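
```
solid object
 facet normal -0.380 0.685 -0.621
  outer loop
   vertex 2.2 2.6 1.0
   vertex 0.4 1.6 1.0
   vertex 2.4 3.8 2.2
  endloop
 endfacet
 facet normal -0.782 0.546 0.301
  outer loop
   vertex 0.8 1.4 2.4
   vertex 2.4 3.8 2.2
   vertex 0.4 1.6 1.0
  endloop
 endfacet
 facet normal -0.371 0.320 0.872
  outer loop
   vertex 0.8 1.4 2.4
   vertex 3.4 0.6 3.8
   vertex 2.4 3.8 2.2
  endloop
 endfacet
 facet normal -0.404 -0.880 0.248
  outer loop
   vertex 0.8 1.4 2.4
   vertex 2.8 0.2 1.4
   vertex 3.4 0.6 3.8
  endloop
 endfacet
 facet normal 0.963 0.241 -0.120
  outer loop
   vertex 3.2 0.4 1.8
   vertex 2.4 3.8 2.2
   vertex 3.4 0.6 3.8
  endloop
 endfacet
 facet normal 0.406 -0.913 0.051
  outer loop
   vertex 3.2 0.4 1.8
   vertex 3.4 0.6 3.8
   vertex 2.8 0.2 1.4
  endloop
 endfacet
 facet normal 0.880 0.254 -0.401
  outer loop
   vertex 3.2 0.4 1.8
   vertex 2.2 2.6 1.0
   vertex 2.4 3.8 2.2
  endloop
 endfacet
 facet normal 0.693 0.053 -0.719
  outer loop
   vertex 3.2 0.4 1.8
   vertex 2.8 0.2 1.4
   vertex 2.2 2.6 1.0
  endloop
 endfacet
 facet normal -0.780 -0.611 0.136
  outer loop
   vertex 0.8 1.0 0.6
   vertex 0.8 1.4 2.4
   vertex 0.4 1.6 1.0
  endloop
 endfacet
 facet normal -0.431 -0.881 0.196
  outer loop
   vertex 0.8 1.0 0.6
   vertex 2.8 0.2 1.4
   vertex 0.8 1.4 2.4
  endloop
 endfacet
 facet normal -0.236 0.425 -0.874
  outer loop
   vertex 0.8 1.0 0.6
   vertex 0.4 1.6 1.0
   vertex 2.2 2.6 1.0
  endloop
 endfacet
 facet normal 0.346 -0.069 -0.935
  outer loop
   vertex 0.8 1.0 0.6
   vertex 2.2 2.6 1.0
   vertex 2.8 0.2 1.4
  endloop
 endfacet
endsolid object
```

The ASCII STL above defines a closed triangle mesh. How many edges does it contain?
18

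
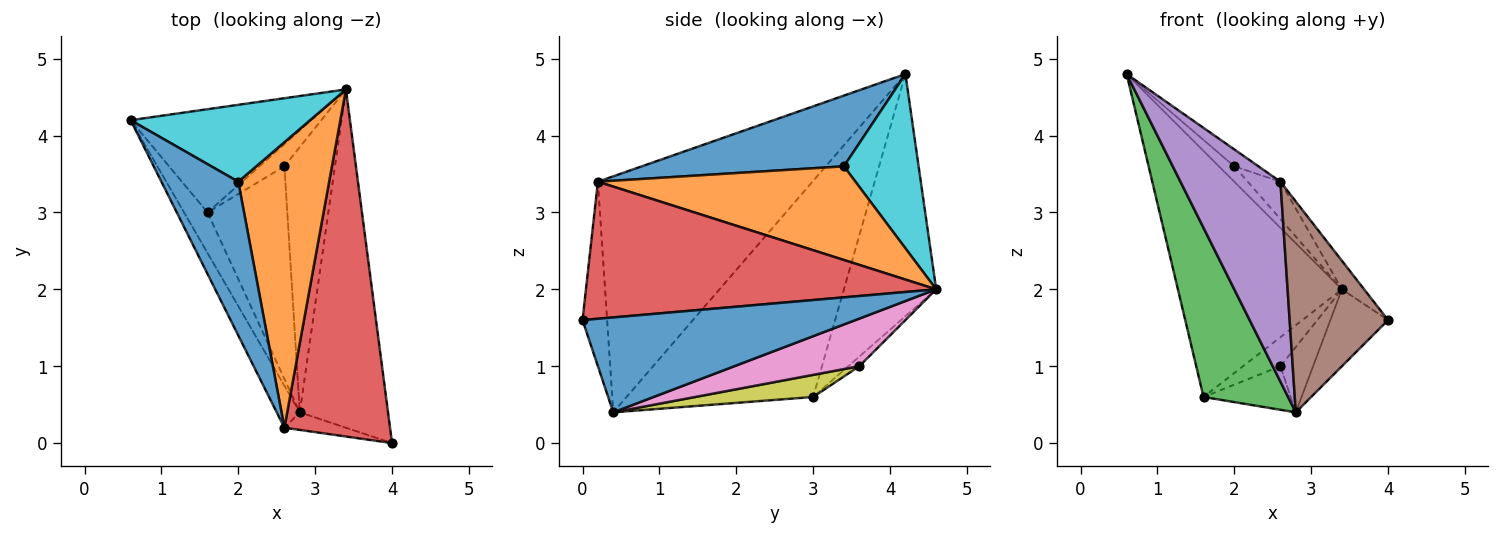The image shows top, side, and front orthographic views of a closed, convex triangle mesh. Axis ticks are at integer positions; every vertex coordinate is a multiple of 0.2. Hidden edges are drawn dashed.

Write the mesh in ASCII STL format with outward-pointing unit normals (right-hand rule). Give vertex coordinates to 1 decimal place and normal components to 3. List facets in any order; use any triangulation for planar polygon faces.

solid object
 facet normal 0.724 0.153 -0.673
  outer loop
   vertex 2.8 0.4 0.4
   vertex 3.4 4.6 2.0
   vertex 4.0 0.0 1.6
  endloop
 endfacet
 facet normal -0.460 0.819 -0.343
  outer loop
   vertex 1.6 3.0 0.6
   vertex 0.6 4.2 4.8
   vertex 3.4 4.6 2.0
  endloop
 endfacet
 facet normal -0.906 -0.411 -0.098
  outer loop
   vertex 1.6 3.0 0.6
   vertex 2.8 0.4 0.4
   vertex 0.6 4.2 4.8
  endloop
 endfacet
 facet normal 0.791 0.050 0.610
  outer loop
   vertex 2.6 0.2 3.4
   vertex 4.0 0.0 1.6
   vertex 3.4 4.6 2.0
  endloop
 endfacet
 facet normal -0.903 -0.421 -0.088
  outer loop
   vertex 2.6 0.2 3.4
   vertex 0.6 4.2 4.8
   vertex 2.8 0.4 0.4
  endloop
 endfacet
 facet normal -0.242 -0.967 -0.081
  outer loop
   vertex 2.6 0.2 3.4
   vertex 2.8 0.4 0.4
   vertex 4.0 0.0 1.6
  endloop
 endfacet
 facet normal 0.675 0.177 -0.716
  outer loop
   vertex 2.6 3.6 1.0
   vertex 3.4 4.6 2.0
   vertex 2.8 0.4 0.4
  endloop
 endfacet
 facet normal -0.228 0.774 -0.592
  outer loop
   vertex 2.6 3.6 1.0
   vertex 1.6 3.0 0.6
   vertex 3.4 4.6 2.0
  endloop
 endfacet
 facet normal 0.262 0.194 -0.945
  outer loop
   vertex 2.6 3.6 1.0
   vertex 2.8 0.4 0.4
   vertex 1.6 3.0 0.6
  endloop
 endfacet
 facet normal 0.690 0.142 0.710
  outer loop
   vertex 2.0 3.4 3.6
   vertex 3.4 4.6 2.0
   vertex 0.6 4.2 4.8
  endloop
 endfacet
 facet normal 0.675 0.081 0.734
  outer loop
   vertex 2.0 3.4 3.6
   vertex 0.6 4.2 4.8
   vertex 2.6 0.2 3.4
  endloop
 endfacet
 facet normal 0.715 0.091 0.693
  outer loop
   vertex 2.0 3.4 3.6
   vertex 2.6 0.2 3.4
   vertex 3.4 4.6 2.0
  endloop
 endfacet
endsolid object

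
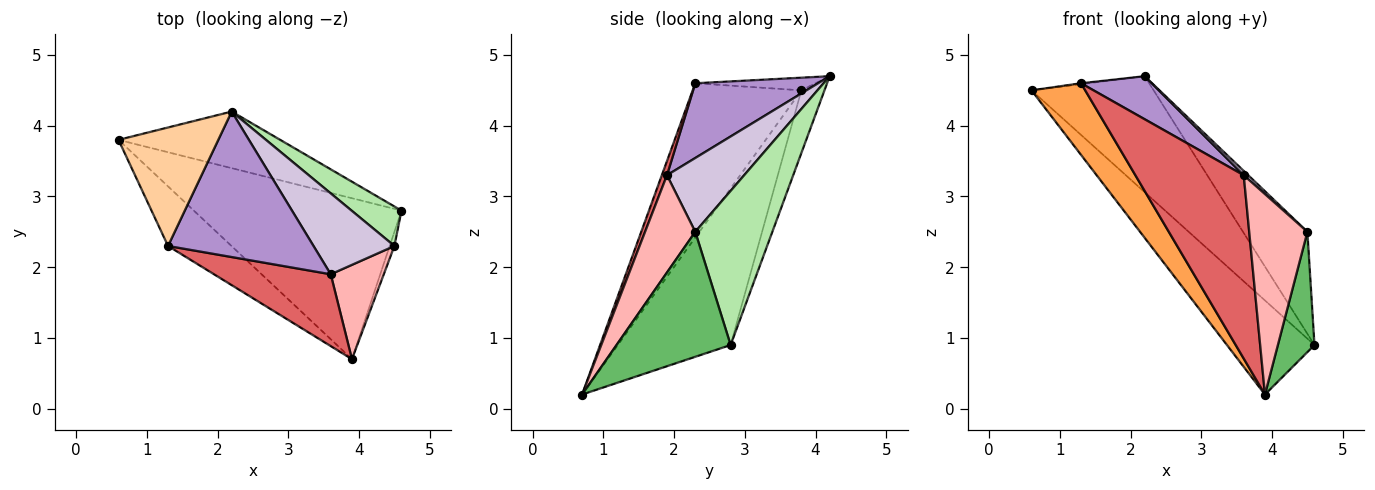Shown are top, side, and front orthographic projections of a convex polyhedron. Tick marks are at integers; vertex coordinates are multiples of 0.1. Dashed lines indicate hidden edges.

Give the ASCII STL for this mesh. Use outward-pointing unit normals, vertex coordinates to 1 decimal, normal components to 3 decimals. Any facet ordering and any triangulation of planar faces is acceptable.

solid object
 facet normal -0.545 0.423 -0.724
  outer loop
   vertex 3.9 0.7 0.2
   vertex 0.6 3.8 4.5
   vertex 4.6 2.8 0.9
  endloop
 endfacet
 facet normal -0.167 0.886 -0.432
  outer loop
   vertex 2.2 4.2 4.7
   vertex 4.6 2.8 0.9
   vertex 0.6 3.8 4.5
  endloop
 endfacet
 facet normal -0.841 -0.416 -0.346
  outer loop
   vertex 1.3 2.3 4.6
   vertex 0.6 3.8 4.5
   vertex 3.9 0.7 0.2
  endloop
 endfacet
 facet normal -0.126 0.007 0.992
  outer loop
   vertex 1.3 2.3 4.6
   vertex 2.2 4.2 4.7
   vertex 0.6 3.8 4.5
  endloop
 endfacet
 facet normal 0.952 -0.305 -0.036
  outer loop
   vertex 4.5 2.3 2.5
   vertex 3.9 0.7 0.2
   vertex 4.6 2.8 0.9
  endloop
 endfacet
 facet normal 0.745 0.622 0.241
  outer loop
   vertex 4.5 2.3 2.5
   vertex 4.6 2.8 0.9
   vertex 2.2 4.2 4.7
  endloop
 endfacet
 facet normal 0.044 -0.930 0.364
  outer loop
   vertex 3.6 1.9 3.3
   vertex 1.3 2.3 4.6
   vertex 3.9 0.7 0.2
  endloop
 endfacet
 facet normal 0.615 -0.713 0.336
  outer loop
   vertex 3.6 1.9 3.3
   vertex 3.9 0.7 0.2
   vertex 4.5 2.3 2.5
  endloop
 endfacet
 facet normal 0.442 -0.255 0.860
  outer loop
   vertex 3.6 1.9 3.3
   vertex 2.2 4.2 4.7
   vertex 1.3 2.3 4.6
  endloop
 endfacet
 facet normal 0.674 -0.039 0.738
  outer loop
   vertex 3.6 1.9 3.3
   vertex 4.5 2.3 2.5
   vertex 2.2 4.2 4.7
  endloop
 endfacet
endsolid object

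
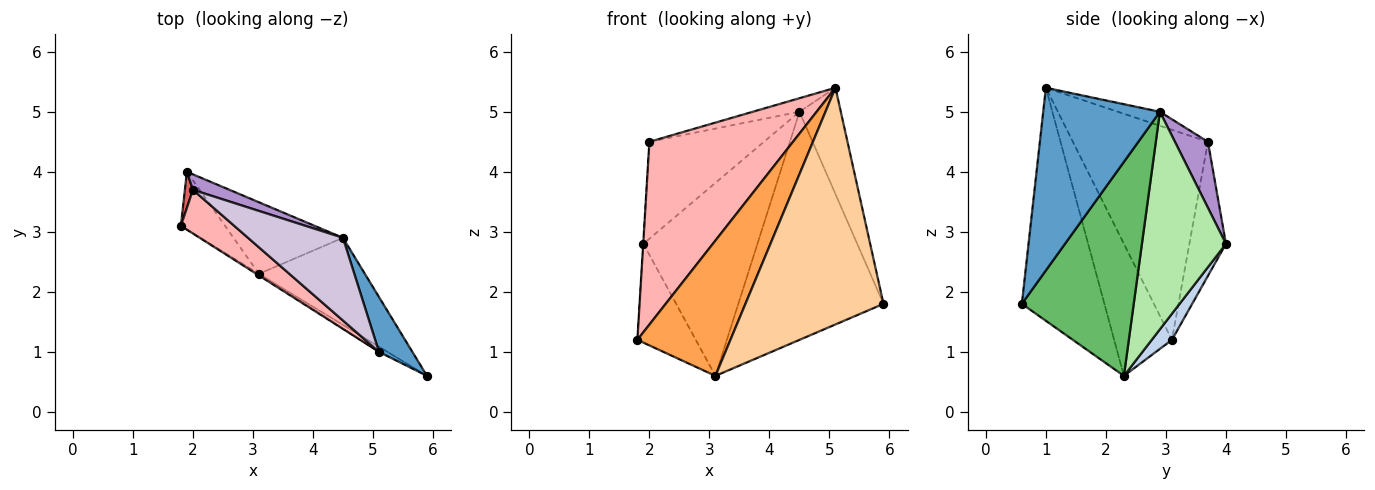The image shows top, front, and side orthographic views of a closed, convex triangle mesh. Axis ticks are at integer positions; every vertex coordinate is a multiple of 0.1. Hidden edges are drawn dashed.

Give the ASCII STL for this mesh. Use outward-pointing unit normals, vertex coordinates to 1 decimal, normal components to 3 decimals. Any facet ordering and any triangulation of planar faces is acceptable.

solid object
 facet normal 0.929 0.329 0.170
  outer loop
   vertex 4.5 2.9 5.0
   vertex 5.1 1.0 5.4
   vertex 5.9 0.6 1.8
  endloop
 endfacet
 facet normal 0.286 0.827 -0.483
  outer loop
   vertex 3.1 2.3 0.6
   vertex 1.8 3.1 1.2
   vertex 1.9 4.0 2.8
  endloop
 endfacet
 facet normal -0.528 -0.849 -0.010
  outer loop
   vertex 3.1 2.3 0.6
   vertex 5.1 1.0 5.4
   vertex 1.8 3.1 1.2
  endloop
 endfacet
 facet normal -0.513 -0.858 -0.019
  outer loop
   vertex 3.1 2.3 0.6
   vertex 5.9 0.6 1.8
   vertex 5.1 1.0 5.4
  endloop
 endfacet
 facet normal 0.584 0.758 -0.289
  outer loop
   vertex 3.1 2.3 0.6
   vertex 4.5 2.9 5.0
   vertex 5.9 0.6 1.8
  endloop
 endfacet
 facet normal 0.568 0.771 -0.286
  outer loop
   vertex 3.1 2.3 0.6
   vertex 1.9 4.0 2.8
   vertex 4.5 2.9 5.0
  endloop
 endfacet
 facet normal -0.998 0.005 0.060
  outer loop
   vertex 2.0 3.7 4.5
   vertex 1.9 4.0 2.8
   vertex 1.8 3.1 1.2
  endloop
 endfacet
 facet normal -0.675 -0.718 0.171
  outer loop
   vertex 2.0 3.7 4.5
   vertex 1.8 3.1 1.2
   vertex 5.1 1.0 5.4
  endloop
 endfacet
 facet normal 0.274 0.950 0.152
  outer loop
   vertex 2.0 3.7 4.5
   vertex 4.5 2.9 5.0
   vertex 1.9 4.0 2.8
  endloop
 endfacet
 facet normal -0.144 0.160 0.977
  outer loop
   vertex 2.0 3.7 4.5
   vertex 5.1 1.0 5.4
   vertex 4.5 2.9 5.0
  endloop
 endfacet
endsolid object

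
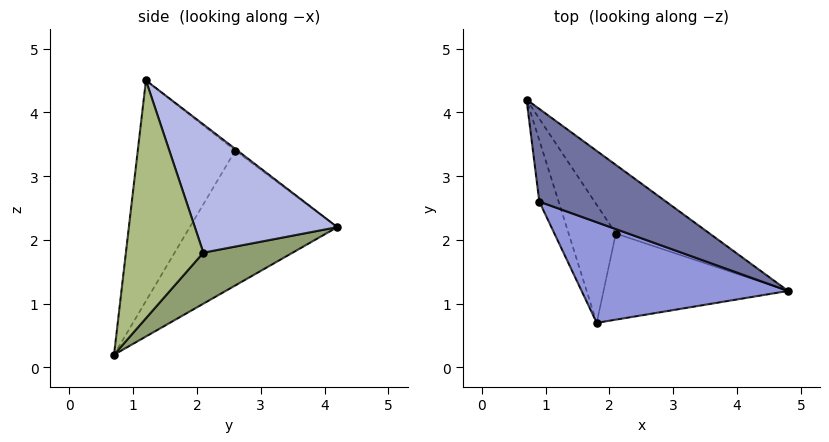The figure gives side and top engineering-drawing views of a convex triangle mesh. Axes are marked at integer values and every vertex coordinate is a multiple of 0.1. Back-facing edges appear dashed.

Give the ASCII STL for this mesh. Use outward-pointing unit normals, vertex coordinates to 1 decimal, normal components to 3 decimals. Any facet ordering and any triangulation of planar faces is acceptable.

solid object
 facet normal -0.011 0.599 0.801
  outer loop
   vertex 0.9 2.6 3.4
   vertex 4.8 1.2 4.5
   vertex 0.7 4.2 2.2
  endloop
 endfacet
 facet normal -0.965 -0.224 -0.138
  outer loop
   vertex 0.9 2.6 3.4
   vertex 0.7 4.2 2.2
   vertex 1.8 0.7 0.2
  endloop
 endfacet
 facet normal -0.406 -0.832 0.380
  outer loop
   vertex 0.9 2.6 3.4
   vertex 1.8 0.7 0.2
   vertex 4.8 1.2 4.5
  endloop
 endfacet
 facet normal 0.677 0.545 -0.495
  outer loop
   vertex 2.1 2.1 1.8
   vertex 0.7 4.2 2.2
   vertex 4.8 1.2 4.5
  endloop
 endfacet
 facet normal 0.624 0.526 -0.577
  outer loop
   vertex 2.1 2.1 1.8
   vertex 1.8 0.7 0.2
   vertex 0.7 4.2 2.2
  endloop
 endfacet
 facet normal 0.698 0.469 -0.541
  outer loop
   vertex 2.1 2.1 1.8
   vertex 4.8 1.2 4.5
   vertex 1.8 0.7 0.2
  endloop
 endfacet
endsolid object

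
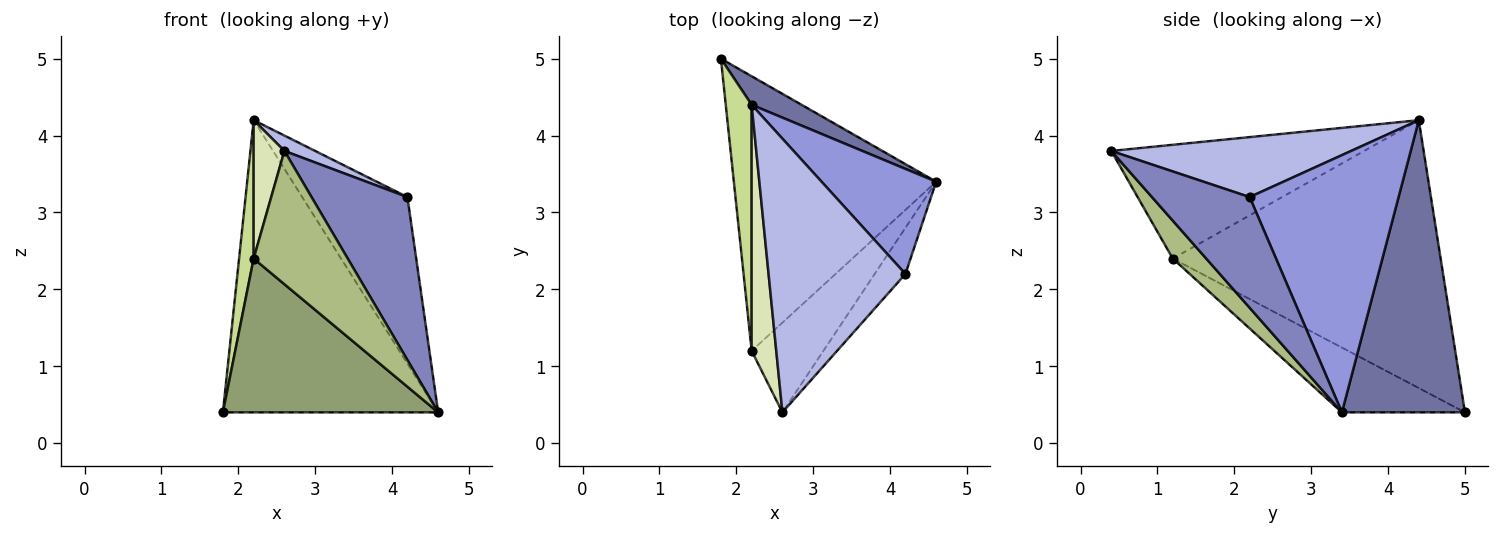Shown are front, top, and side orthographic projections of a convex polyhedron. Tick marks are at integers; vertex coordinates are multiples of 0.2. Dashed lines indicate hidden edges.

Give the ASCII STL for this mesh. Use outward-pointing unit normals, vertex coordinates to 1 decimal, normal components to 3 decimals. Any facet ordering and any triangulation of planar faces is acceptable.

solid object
 facet normal 0.494 0.865 0.085
  outer loop
   vertex 2.2 4.4 4.2
   vertex 4.6 3.4 0.4
   vertex 1.8 5.0 0.4
  endloop
 endfacet
 facet normal 0.700 -0.687 -0.194
  outer loop
   vertex 4.2 2.2 3.2
   vertex 2.6 0.4 3.8
   vertex 4.6 3.4 0.4
  endloop
 endfacet
 facet normal 0.767 0.542 0.342
  outer loop
   vertex 4.2 2.2 3.2
   vertex 4.6 3.4 0.4
   vertex 2.2 4.4 4.2
  endloop
 endfacet
 facet normal 0.401 -0.051 0.915
  outer loop
   vertex 4.2 2.2 3.2
   vertex 2.2 4.4 4.2
   vertex 2.6 0.4 3.8
  endloop
 endfacet
 facet normal -0.269 -0.471 -0.840
  outer loop
   vertex 2.2 1.2 2.4
   vertex 1.8 5.0 0.4
   vertex 4.6 3.4 0.4
  endloop
 endfacet
 facet normal 0.283 -0.796 -0.536
  outer loop
   vertex 2.2 1.2 2.4
   vertex 4.6 3.4 0.4
   vertex 2.6 0.4 3.8
  endloop
 endfacet
 facet normal -0.994 -0.054 0.096
  outer loop
   vertex 2.2 1.2 2.4
   vertex 2.2 4.4 4.2
   vertex 1.8 5.0 0.4
  endloop
 endfacet
 facet normal -0.971 -0.118 0.210
  outer loop
   vertex 2.2 1.2 2.4
   vertex 2.6 0.4 3.8
   vertex 2.2 4.4 4.2
  endloop
 endfacet
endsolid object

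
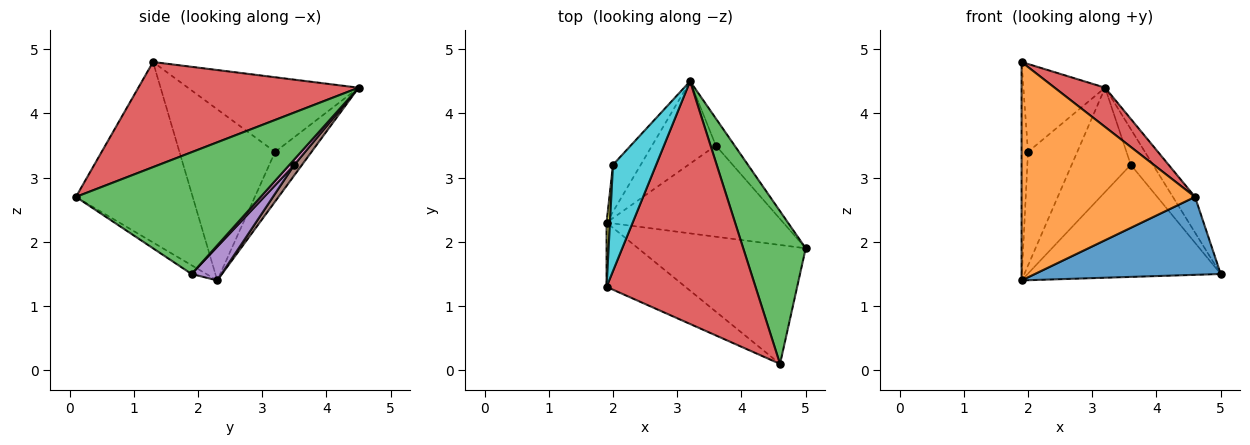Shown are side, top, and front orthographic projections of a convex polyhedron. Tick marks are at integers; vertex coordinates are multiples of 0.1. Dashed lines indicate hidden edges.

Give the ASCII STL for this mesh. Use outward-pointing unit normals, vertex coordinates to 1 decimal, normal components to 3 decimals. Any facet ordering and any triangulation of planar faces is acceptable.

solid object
 facet normal -0.044 -0.547 -0.836
  outer loop
   vertex 4.6 0.1 2.7
   vertex 1.9 2.3 1.4
   vertex 5.0 1.9 1.5
  endloop
 endfacet
 facet normal -0.543 -0.806 -0.237
  outer loop
   vertex 4.6 0.1 2.7
   vertex 1.9 1.3 4.8
   vertex 1.9 2.3 1.4
  endloop
 endfacet
 facet normal 0.885 0.106 0.454
  outer loop
   vertex 4.6 0.1 2.7
   vertex 5.0 1.9 1.5
   vertex 3.2 4.5 4.4
  endloop
 endfacet
 facet normal 0.572 -0.131 0.810
  outer loop
   vertex 4.6 0.1 2.7
   vertex 3.2 4.5 4.4
   vertex 1.9 1.3 4.8
  endloop
 endfacet
 facet normal 0.120 0.770 -0.626
  outer loop
   vertex 3.6 3.5 3.2
   vertex 5.0 1.9 1.5
   vertex 1.9 2.3 1.4
  endloop
 endfacet
 facet normal 0.102 0.781 -0.617
  outer loop
   vertex 3.6 3.5 3.2
   vertex 1.9 2.3 1.4
   vertex 3.2 4.5 4.4
  endloop
 endfacet
 facet normal 0.173 0.784 -0.596
  outer loop
   vertex 3.6 3.5 3.2
   vertex 3.2 4.5 4.4
   vertex 5.0 1.9 1.5
  endloop
 endfacet
 facet normal -0.564 0.763 -0.315
  outer loop
   vertex 2.0 3.2 3.4
   vertex 3.2 4.5 4.4
   vertex 1.9 2.3 1.4
  endloop
 endfacet
 facet normal -0.998 0.067 0.020
  outer loop
   vertex 2.0 3.2 3.4
   vertex 1.9 2.3 1.4
   vertex 1.9 1.3 4.8
  endloop
 endfacet
 facet normal -0.800 0.383 0.462
  outer loop
   vertex 2.0 3.2 3.4
   vertex 1.9 1.3 4.8
   vertex 3.2 4.5 4.4
  endloop
 endfacet
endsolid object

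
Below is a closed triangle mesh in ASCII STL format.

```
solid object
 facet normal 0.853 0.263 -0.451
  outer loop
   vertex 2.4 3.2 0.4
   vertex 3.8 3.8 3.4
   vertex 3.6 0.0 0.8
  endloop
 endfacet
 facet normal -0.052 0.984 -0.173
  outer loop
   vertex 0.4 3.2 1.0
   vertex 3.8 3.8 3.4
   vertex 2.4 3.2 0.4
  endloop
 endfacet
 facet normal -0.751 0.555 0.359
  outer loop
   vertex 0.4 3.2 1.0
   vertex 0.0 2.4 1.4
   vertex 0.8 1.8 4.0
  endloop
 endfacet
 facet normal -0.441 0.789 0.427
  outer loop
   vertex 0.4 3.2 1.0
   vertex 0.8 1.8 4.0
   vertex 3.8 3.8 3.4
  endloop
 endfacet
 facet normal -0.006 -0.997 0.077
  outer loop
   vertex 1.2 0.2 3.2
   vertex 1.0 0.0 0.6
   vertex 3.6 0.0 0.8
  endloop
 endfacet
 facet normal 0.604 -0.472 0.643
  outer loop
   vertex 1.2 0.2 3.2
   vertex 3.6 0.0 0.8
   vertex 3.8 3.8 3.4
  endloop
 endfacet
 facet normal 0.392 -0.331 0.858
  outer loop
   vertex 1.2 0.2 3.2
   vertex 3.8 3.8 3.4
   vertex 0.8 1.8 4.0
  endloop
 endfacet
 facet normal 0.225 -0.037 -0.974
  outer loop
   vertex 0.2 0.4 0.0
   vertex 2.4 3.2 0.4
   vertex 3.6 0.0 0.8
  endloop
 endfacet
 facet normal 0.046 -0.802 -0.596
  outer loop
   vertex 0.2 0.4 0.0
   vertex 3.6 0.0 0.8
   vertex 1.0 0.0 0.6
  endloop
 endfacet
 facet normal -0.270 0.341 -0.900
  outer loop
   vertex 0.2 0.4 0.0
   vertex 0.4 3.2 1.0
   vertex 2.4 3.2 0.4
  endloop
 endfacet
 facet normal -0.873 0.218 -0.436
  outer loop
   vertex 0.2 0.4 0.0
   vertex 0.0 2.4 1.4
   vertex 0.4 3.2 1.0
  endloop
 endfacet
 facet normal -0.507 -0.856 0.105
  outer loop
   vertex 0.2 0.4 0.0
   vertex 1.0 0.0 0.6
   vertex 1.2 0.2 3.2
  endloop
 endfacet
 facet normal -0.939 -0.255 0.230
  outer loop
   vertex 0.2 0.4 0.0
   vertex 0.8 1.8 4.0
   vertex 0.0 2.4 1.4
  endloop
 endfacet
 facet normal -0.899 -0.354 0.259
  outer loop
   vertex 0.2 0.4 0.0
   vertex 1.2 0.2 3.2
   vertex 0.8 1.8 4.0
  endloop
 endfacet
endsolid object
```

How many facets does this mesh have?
14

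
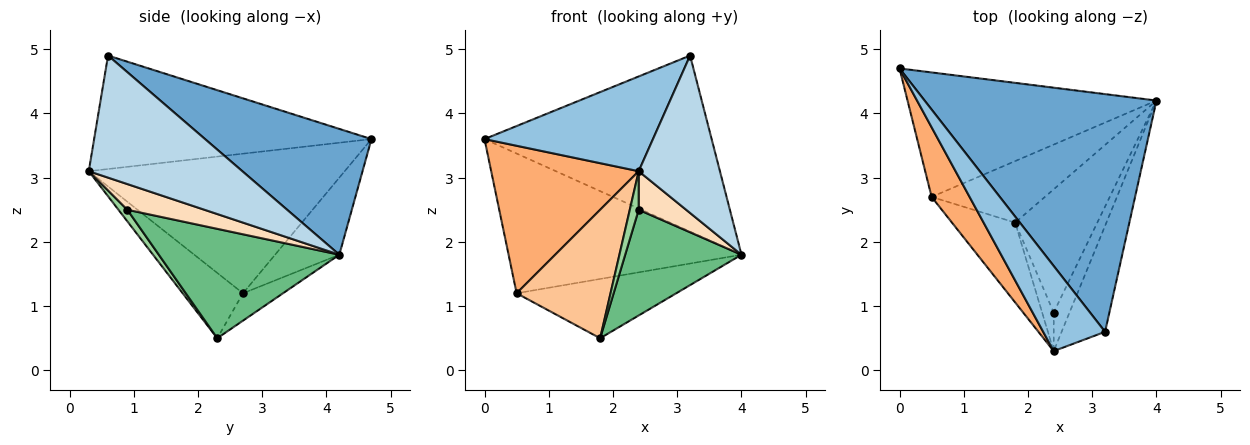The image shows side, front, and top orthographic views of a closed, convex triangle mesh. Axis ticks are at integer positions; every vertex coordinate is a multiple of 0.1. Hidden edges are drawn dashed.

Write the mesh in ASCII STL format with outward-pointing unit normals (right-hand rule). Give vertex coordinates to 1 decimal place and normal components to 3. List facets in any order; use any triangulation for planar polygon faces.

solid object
 facet normal 0.400 0.546 0.737
  outer loop
   vertex 3.2 0.6 4.9
   vertex 4.0 4.2 1.8
   vertex 0.0 4.7 3.6
  endloop
 endfacet
 facet normal -0.775 -0.471 0.423
  outer loop
   vertex 3.2 0.6 4.9
   vertex 0.0 4.7 3.6
   vertex 2.4 0.3 3.1
  endloop
 endfacet
 facet normal 0.843 -0.446 -0.300
  outer loop
   vertex 3.2 0.6 4.9
   vertex 2.4 0.3 3.1
   vertex 4.0 4.2 1.8
  endloop
 endfacet
 facet normal -0.202 0.731 -0.651
  outer loop
   vertex 0.5 2.7 1.2
   vertex 0.0 4.7 3.6
   vertex 4.0 4.2 1.8
  endloop
 endfacet
 facet normal -0.171 0.684 -0.709
  outer loop
   vertex 0.5 2.7 1.2
   vertex 4.0 4.2 1.8
   vertex 1.8 2.3 0.5
  endloop
 endfacet
 facet normal -0.843 -0.486 0.229
  outer loop
   vertex 0.5 2.7 1.2
   vertex 2.4 0.3 3.1
   vertex 0.0 4.7 3.6
  endloop
 endfacet
 facet normal -0.479 -0.746 -0.463
  outer loop
   vertex 0.5 2.7 1.2
   vertex 1.8 2.3 0.5
   vertex 2.4 0.3 3.1
  endloop
 endfacet
 facet normal 0.754 -0.464 -0.464
  outer loop
   vertex 2.4 0.9 2.5
   vertex 4.0 4.2 1.8
   vertex 2.4 0.3 3.1
  endloop
 endfacet
 facet normal 0.711 -0.458 -0.534
  outer loop
   vertex 2.4 0.9 2.5
   vertex 1.8 2.3 0.5
   vertex 4.0 4.2 1.8
  endloop
 endfacet
 facet normal 0.577 -0.577 -0.577
  outer loop
   vertex 2.4 0.9 2.5
   vertex 2.4 0.3 3.1
   vertex 1.8 2.3 0.5
  endloop
 endfacet
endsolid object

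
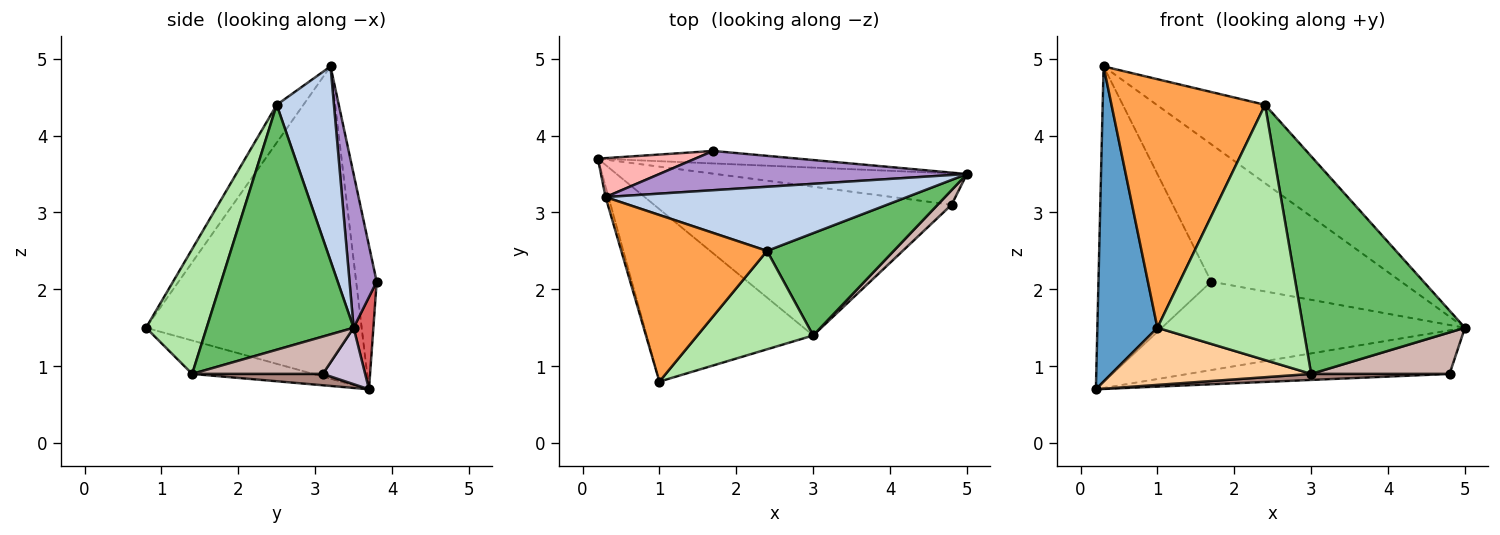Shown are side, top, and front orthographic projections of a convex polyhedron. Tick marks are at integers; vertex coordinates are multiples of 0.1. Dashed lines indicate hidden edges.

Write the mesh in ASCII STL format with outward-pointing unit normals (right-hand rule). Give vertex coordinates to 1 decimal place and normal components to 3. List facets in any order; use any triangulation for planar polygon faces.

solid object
 facet normal -0.963 -0.268 -0.009
  outer loop
   vertex 0.3 3.2 4.9
   vertex 0.2 3.7 0.7
   vertex 1.0 0.8 1.5
  endloop
 endfacet
 facet normal 0.378 0.716 0.586
  outer loop
   vertex 2.4 2.5 4.4
   vertex 5.0 3.5 1.5
   vertex 0.3 3.2 4.9
  endloop
 endfacet
 facet normal -0.143 -0.822 0.551
  outer loop
   vertex 2.4 2.5 4.4
   vertex 0.3 3.2 4.9
   vertex 1.0 0.8 1.5
  endloop
 endfacet
 facet normal -0.187 -0.309 -0.933
  outer loop
   vertex 3.0 1.4 0.9
   vertex 1.0 0.8 1.5
   vertex 0.2 3.7 0.7
  endloop
 endfacet
 facet normal 0.635 -0.699 0.329
  outer loop
   vertex 3.0 1.4 0.9
   vertex 5.0 3.5 1.5
   vertex 2.4 2.5 4.4
  endloop
 endfacet
 facet normal 0.362 -0.870 0.335
  outer loop
   vertex 3.0 1.4 0.9
   vertex 2.4 2.5 4.4
   vertex 1.0 0.8 1.5
  endloop
 endfacet
 facet normal 0.064 0.988 -0.140
  outer loop
   vertex 1.7 3.8 2.1
   vertex 5.0 3.5 1.5
   vertex 0.2 3.7 0.7
  endloop
 endfacet
 facet normal -0.178 0.977 0.121
  outer loop
   vertex 1.7 3.8 2.1
   vertex 0.2 3.7 0.7
   vertex 0.3 3.2 4.9
  endloop
 endfacet
 facet normal 0.136 0.953 0.272
  outer loop
   vertex 1.7 3.8 2.1
   vertex 0.3 3.2 4.9
   vertex 5.0 3.5 1.5
  endloop
 endfacet
 facet normal 0.130 0.804 -0.580
  outer loop
   vertex 4.8 3.1 0.9
   vertex 0.2 3.7 0.7
   vertex 5.0 3.5 1.5
  endloop
 endfacet
 facet normal 0.038 -0.040 -0.998
  outer loop
   vertex 4.8 3.1 0.9
   vertex 3.0 1.4 0.9
   vertex 0.2 3.7 0.7
  endloop
 endfacet
 facet normal 0.665 -0.704 0.248
  outer loop
   vertex 4.8 3.1 0.9
   vertex 5.0 3.5 1.5
   vertex 3.0 1.4 0.9
  endloop
 endfacet
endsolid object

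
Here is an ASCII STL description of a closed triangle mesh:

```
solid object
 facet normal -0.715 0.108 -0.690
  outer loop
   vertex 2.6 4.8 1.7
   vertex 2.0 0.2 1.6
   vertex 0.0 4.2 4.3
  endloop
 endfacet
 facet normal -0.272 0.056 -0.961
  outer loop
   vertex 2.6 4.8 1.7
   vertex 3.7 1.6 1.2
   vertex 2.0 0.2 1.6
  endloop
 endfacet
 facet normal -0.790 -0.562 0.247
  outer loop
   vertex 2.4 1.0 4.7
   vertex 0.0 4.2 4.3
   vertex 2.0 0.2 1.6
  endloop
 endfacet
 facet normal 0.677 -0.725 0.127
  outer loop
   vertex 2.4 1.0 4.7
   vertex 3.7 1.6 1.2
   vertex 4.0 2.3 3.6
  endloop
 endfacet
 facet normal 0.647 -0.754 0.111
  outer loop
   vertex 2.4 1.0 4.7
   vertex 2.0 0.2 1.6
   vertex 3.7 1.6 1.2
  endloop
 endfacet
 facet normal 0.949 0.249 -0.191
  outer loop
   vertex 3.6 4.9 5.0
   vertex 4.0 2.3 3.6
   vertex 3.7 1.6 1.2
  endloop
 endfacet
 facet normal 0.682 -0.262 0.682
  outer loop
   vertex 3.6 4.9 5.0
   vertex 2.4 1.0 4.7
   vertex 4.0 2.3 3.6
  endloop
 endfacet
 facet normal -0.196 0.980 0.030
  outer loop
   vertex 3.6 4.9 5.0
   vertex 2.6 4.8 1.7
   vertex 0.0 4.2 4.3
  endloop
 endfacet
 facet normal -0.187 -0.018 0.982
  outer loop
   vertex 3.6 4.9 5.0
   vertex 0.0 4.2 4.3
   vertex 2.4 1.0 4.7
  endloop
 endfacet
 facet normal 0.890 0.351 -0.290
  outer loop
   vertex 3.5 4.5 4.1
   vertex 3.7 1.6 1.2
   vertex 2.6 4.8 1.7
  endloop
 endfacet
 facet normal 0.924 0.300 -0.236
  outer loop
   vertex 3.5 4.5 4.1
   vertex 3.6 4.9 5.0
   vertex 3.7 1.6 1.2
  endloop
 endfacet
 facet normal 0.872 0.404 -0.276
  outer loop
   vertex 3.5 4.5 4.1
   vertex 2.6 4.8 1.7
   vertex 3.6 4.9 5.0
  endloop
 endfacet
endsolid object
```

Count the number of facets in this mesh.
12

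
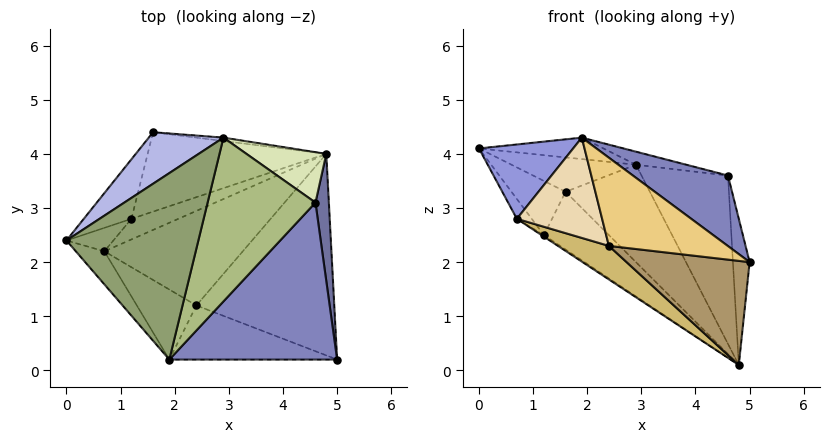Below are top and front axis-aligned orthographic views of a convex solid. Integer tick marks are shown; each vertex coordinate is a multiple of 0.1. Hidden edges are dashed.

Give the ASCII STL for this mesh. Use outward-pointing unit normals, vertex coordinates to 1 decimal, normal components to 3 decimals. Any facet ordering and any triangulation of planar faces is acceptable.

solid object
 facet normal 0.992 0.092 0.080
  outer loop
   vertex 4.6 3.1 3.6
   vertex 5.0 0.2 2.0
   vertex 4.8 4.0 0.1
  endloop
 endfacet
 facet normal 0.560 -0.339 0.755
  outer loop
   vertex 1.9 0.2 4.3
   vertex 5.0 0.2 2.0
   vertex 4.6 3.1 3.6
  endloop
 endfacet
 facet normal -0.712 -0.641 -0.285
  outer loop
   vertex 1.9 0.2 4.3
   vertex 0.0 2.4 4.1
   vertex 0.7 2.2 2.8
  endloop
 endfacet
 facet normal -0.267 0.535 0.802
  outer loop
   vertex 2.9 4.3 3.8
   vertex 1.6 4.4 3.3
   vertex 0.0 2.4 4.1
  endloop
 endfacet
 facet normal 0.028 0.114 0.993
  outer loop
   vertex 2.9 4.3 3.8
   vertex 0.0 2.4 4.1
   vertex 1.9 0.2 4.3
  endloop
 endfacet
 facet normal 0.171 0.078 0.982
  outer loop
   vertex 2.9 4.3 3.8
   vertex 1.9 0.2 4.3
   vertex 4.6 3.1 3.6
  endloop
 endfacet
 facet normal 0.090 0.995 -0.035
  outer loop
   vertex 2.9 4.3 3.8
   vertex 4.8 4.0 0.1
   vertex 1.6 4.4 3.3
  endloop
 endfacet
 facet normal 0.579 0.781 0.234
  outer loop
   vertex 2.9 4.3 3.8
   vertex 4.6 3.1 3.6
   vertex 4.8 4.0 0.1
  endloop
 endfacet
 facet normal -0.269 -0.442 -0.856
  outer loop
   vertex 2.4 1.2 2.3
   vertex 4.8 4.0 0.1
   vertex 5.0 0.2 2.0
  endloop
 endfacet
 facet normal -0.428 -0.302 -0.852
  outer loop
   vertex 2.4 1.2 2.3
   vertex 0.7 2.2 2.8
   vertex 4.8 4.0 0.1
  endloop
 endfacet
 facet normal -0.362 -0.794 -0.488
  outer loop
   vertex 2.4 1.2 2.3
   vertex 5.0 0.2 2.0
   vertex 1.9 0.2 4.3
  endloop
 endfacet
 facet normal -0.545 -0.687 -0.480
  outer loop
   vertex 2.4 1.2 2.3
   vertex 1.9 0.2 4.3
   vertex 0.7 2.2 2.8
  endloop
 endfacet
 facet normal -0.592 0.474 -0.652
  outer loop
   vertex 1.2 2.8 2.5
   vertex 1.6 4.4 3.3
   vertex 4.8 4.0 0.1
  endloop
 endfacet
 facet normal -0.568 0.063 -0.821
  outer loop
   vertex 1.2 2.8 2.5
   vertex 4.8 4.0 0.1
   vertex 0.7 2.2 2.8
  endloop
 endfacet
 facet normal -0.771 0.428 -0.471
  outer loop
   vertex 1.2 2.8 2.5
   vertex 0.0 2.4 4.1
   vertex 1.6 4.4 3.3
  endloop
 endfacet
 facet normal -0.777 0.407 -0.481
  outer loop
   vertex 1.2 2.8 2.5
   vertex 0.7 2.2 2.8
   vertex 0.0 2.4 4.1
  endloop
 endfacet
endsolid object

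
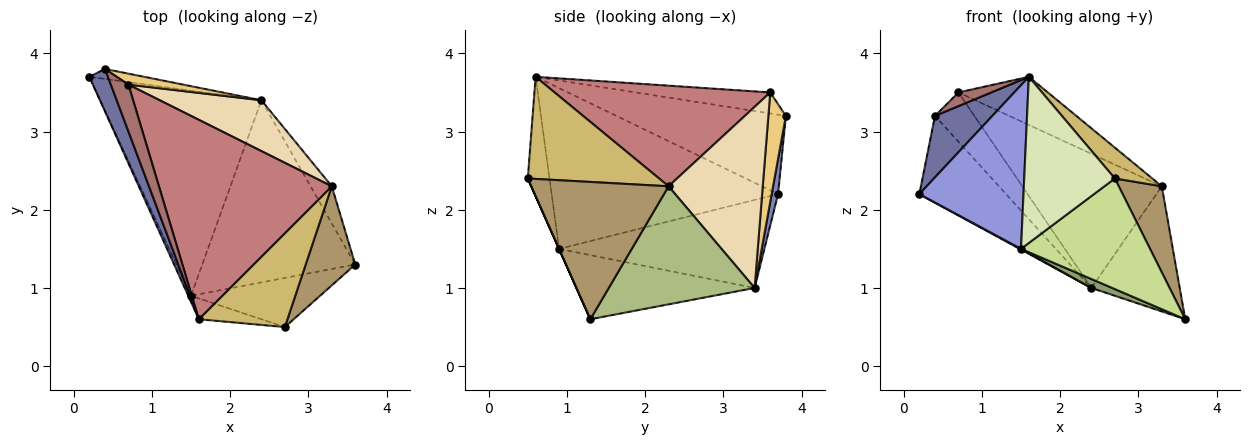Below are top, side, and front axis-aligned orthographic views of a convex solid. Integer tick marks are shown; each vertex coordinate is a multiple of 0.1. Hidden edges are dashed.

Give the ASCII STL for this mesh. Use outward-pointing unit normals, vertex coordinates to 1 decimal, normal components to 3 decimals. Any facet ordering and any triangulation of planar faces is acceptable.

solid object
 facet normal -0.925 -0.313 0.216
  outer loop
   vertex 0.4 3.8 3.2
   vertex 0.2 3.7 2.2
   vertex 1.6 0.6 3.7
  endloop
 endfacet
 facet normal 0.073 0.991 -0.114
  outer loop
   vertex 2.4 3.4 1.0
   vertex 0.2 3.7 2.2
   vertex 0.4 3.8 3.2
  endloop
 endfacet
 facet normal -0.908 -0.418 -0.016
  outer loop
   vertex 1.5 0.9 1.5
   vertex 1.6 0.6 3.7
   vertex 0.2 3.7 2.2
  endloop
 endfacet
 facet normal -0.479 -0.003 -0.878
  outer loop
   vertex 1.5 0.9 1.5
   vertex 0.2 3.7 2.2
   vertex 2.4 3.4 1.0
  endloop
 endfacet
 facet normal -0.386 -0.045 -0.921
  outer loop
   vertex 1.5 0.9 1.5
   vertex 2.4 3.4 1.0
   vertex 3.6 1.3 0.6
  endloop
 endfacet
 facet normal 0.845 0.512 -0.152
  outer loop
   vertex 3.3 2.3 2.3
   vertex 3.6 1.3 0.6
   vertex 2.4 3.4 1.0
  endloop
 endfacet
 facet normal 0.000 -0.914 -0.406
  outer loop
   vertex 2.7 0.5 2.4
   vertex 1.5 0.9 1.5
   vertex 3.6 1.3 0.6
  endloop
 endfacet
 facet normal -0.231 -0.965 -0.121
  outer loop
   vertex 2.7 0.5 2.4
   vertex 1.6 0.6 3.7
   vertex 1.5 0.9 1.5
  endloop
 endfacet
 facet normal 0.902 -0.283 0.326
  outer loop
   vertex 2.7 0.5 2.4
   vertex 3.6 1.3 0.6
   vertex 3.3 2.3 2.3
  endloop
 endfacet
 facet normal 0.738 -0.210 0.641
  outer loop
   vertex 2.7 0.5 2.4
   vertex 3.3 2.3 2.3
   vertex 1.6 0.6 3.7
  endloop
 endfacet
 facet normal 0.398 0.896 0.199
  outer loop
   vertex 0.7 3.6 3.5
   vertex 2.4 3.4 1.0
   vertex 0.4 3.8 3.2
  endloop
 endfacet
 facet normal 0.534 0.791 0.300
  outer loop
   vertex 0.7 3.6 3.5
   vertex 3.3 2.3 2.3
   vertex 2.4 3.4 1.0
  endloop
 endfacet
 facet normal -0.754 -0.184 0.631
  outer loop
   vertex 0.7 3.6 3.5
   vertex 0.4 3.8 3.2
   vertex 1.6 0.6 3.7
  endloop
 endfacet
 facet normal 0.493 0.204 0.846
  outer loop
   vertex 0.7 3.6 3.5
   vertex 1.6 0.6 3.7
   vertex 3.3 2.3 2.3
  endloop
 endfacet
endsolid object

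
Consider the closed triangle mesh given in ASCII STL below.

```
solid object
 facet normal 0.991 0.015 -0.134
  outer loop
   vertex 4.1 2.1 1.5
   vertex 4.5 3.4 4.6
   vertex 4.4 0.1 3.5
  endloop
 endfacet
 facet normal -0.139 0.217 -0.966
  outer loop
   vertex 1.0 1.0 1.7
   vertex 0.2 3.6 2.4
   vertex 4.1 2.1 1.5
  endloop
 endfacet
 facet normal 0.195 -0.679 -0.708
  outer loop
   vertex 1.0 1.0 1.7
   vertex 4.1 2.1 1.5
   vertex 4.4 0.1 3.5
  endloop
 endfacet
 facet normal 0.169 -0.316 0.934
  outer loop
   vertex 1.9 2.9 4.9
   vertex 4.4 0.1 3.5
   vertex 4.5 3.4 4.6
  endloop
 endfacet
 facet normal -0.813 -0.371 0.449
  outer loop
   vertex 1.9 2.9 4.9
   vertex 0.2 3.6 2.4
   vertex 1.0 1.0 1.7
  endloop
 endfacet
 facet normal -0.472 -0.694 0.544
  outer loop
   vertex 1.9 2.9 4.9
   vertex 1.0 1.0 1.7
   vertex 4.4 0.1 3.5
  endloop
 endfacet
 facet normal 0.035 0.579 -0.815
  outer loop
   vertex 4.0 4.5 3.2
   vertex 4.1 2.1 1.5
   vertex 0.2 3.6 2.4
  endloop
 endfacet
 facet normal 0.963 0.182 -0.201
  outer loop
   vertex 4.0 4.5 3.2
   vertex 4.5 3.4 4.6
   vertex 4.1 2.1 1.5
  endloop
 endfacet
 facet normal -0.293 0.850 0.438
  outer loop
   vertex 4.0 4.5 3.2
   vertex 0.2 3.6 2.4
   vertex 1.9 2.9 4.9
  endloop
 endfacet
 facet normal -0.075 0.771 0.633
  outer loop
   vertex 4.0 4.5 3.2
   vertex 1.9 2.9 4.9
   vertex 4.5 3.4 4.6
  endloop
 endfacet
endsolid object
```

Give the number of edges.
15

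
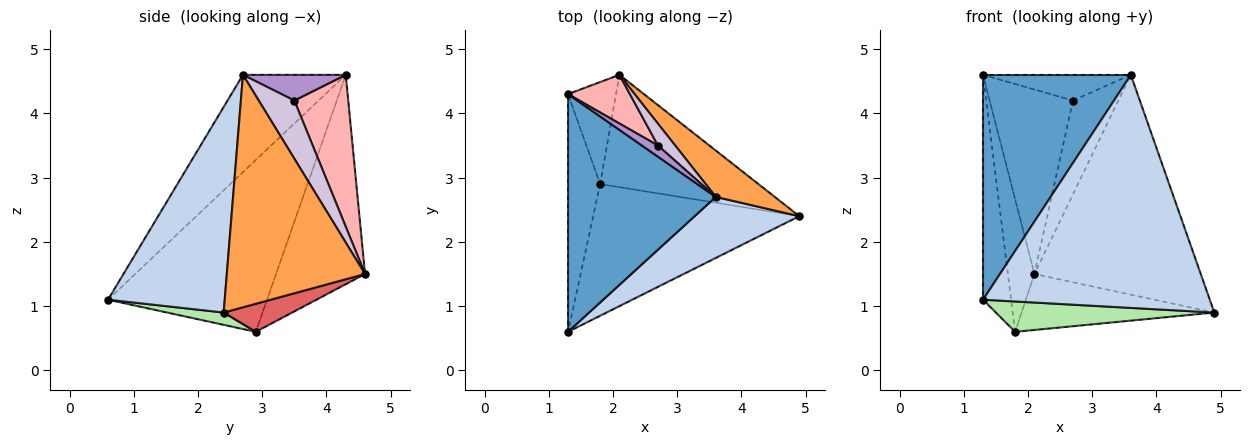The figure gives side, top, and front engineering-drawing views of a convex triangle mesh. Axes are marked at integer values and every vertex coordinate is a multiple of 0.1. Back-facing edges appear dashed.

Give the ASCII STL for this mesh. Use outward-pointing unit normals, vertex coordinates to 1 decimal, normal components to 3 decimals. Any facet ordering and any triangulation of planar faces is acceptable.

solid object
 facet normal -0.431 -0.620 0.655
  outer loop
   vertex 3.6 2.7 4.6
   vertex 1.3 4.3 4.6
   vertex 1.3 0.6 1.1
  endloop
 endfacet
 facet normal 0.446 -0.866 0.227
  outer loop
   vertex 3.6 2.7 4.6
   vertex 1.3 0.6 1.1
   vertex 4.9 2.4 0.9
  endloop
 endfacet
 facet normal 0.631 0.759 0.160
  outer loop
   vertex 3.6 2.7 4.6
   vertex 4.9 2.4 0.9
   vertex 2.1 4.6 1.5
  endloop
 endfacet
 facet normal -0.968 0.171 -0.181
  outer loop
   vertex 1.8 2.9 0.6
   vertex 1.3 0.6 1.1
   vertex 1.3 4.3 4.6
  endloop
 endfacet
 facet normal -0.936 0.279 -0.215
  outer loop
   vertex 1.8 2.9 0.6
   vertex 1.3 4.3 4.6
   vertex 2.1 4.6 1.5
  endloop
 endfacet
 facet normal 0.058 -0.224 -0.973
  outer loop
   vertex 1.8 2.9 0.6
   vertex 4.9 2.4 0.9
   vertex 1.3 0.6 1.1
  endloop
 endfacet
 facet normal 0.157 0.440 -0.884
  outer loop
   vertex 1.8 2.9 0.6
   vertex 2.1 4.6 1.5
   vertex 4.9 2.4 0.9
  endloop
 endfacet
 facet normal 0.530 0.820 0.216
  outer loop
   vertex 2.7 3.5 4.2
   vertex 2.1 4.6 1.5
   vertex 1.3 4.3 4.6
  endloop
 endfacet
 facet normal 0.538 0.773 0.336
  outer loop
   vertex 2.7 3.5 4.2
   vertex 1.3 4.3 4.6
   vertex 3.6 2.7 4.6
  endloop
 endfacet
 facet normal 0.608 0.774 0.180
  outer loop
   vertex 2.7 3.5 4.2
   vertex 3.6 2.7 4.6
   vertex 2.1 4.6 1.5
  endloop
 endfacet
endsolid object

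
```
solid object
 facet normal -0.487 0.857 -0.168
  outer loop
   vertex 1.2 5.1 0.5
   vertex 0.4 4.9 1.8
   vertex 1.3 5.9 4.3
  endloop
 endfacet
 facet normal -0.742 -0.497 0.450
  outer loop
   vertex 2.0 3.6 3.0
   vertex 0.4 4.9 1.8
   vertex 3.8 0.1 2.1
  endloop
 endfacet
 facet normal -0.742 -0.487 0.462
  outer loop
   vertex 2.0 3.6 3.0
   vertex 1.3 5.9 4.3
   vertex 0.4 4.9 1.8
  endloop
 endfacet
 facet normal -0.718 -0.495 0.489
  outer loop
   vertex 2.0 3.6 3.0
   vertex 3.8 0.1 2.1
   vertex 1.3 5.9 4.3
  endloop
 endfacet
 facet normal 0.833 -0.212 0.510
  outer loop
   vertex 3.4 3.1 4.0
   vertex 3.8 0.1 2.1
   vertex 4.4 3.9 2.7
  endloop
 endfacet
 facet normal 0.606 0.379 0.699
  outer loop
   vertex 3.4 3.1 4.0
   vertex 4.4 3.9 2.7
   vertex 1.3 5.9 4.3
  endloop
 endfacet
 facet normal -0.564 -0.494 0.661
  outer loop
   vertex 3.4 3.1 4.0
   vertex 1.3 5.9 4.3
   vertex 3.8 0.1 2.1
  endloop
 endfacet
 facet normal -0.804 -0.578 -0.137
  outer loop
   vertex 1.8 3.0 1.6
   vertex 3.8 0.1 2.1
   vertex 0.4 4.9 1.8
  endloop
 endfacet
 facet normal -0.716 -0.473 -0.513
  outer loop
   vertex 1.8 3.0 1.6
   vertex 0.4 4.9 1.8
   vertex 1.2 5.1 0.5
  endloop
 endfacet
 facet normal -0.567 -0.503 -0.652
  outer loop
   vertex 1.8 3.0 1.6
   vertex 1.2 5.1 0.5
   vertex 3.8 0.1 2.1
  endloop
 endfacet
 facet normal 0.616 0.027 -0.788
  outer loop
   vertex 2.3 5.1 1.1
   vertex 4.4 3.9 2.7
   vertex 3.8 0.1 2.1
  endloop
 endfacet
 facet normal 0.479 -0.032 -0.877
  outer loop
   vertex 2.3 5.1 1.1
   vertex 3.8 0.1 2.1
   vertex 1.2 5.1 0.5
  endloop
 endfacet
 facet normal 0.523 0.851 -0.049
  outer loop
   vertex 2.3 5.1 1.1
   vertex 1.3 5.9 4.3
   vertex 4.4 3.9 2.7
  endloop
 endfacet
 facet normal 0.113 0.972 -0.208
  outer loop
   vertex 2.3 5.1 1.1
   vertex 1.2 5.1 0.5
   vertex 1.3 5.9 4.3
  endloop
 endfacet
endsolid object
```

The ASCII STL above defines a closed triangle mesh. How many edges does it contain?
21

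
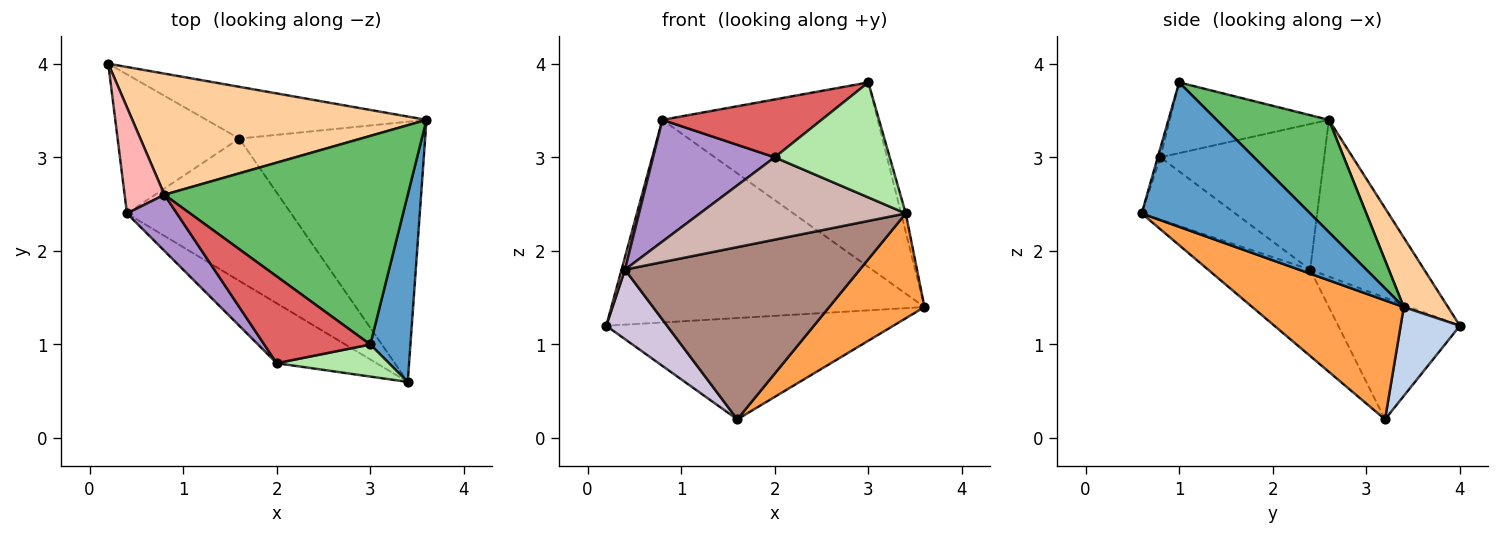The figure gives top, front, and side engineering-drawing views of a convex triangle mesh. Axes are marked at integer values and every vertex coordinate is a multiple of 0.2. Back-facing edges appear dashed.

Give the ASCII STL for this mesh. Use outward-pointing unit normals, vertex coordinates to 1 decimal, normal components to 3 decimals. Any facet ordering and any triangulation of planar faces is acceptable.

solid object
 facet normal 0.963 0.027 0.268
  outer loop
   vertex 3.0 1.0 3.8
   vertex 3.4 0.6 2.4
   vertex 3.6 3.4 1.4
  endloop
 endfacet
 facet normal 0.181 0.876 -0.447
  outer loop
   vertex 1.6 3.2 0.2
   vertex 0.2 4.0 1.2
   vertex 3.6 3.4 1.4
  endloop
 endfacet
 facet normal 0.511 -0.321 -0.798
  outer loop
   vertex 1.6 3.2 0.2
   vertex 3.6 3.4 1.4
   vertex 3.4 0.6 2.4
  endloop
 endfacet
 facet normal 0.120 0.852 0.509
  outer loop
   vertex 0.8 2.6 3.4
   vertex 3.6 3.4 1.4
   vertex 0.2 4.0 1.2
  endloop
 endfacet
 facet normal 0.327 0.626 0.708
  outer loop
   vertex 0.8 2.6 3.4
   vertex 3.0 1.0 3.8
   vertex 3.6 3.4 1.4
  endloop
 endfacet
 facet normal -0.022 -0.963 0.269
  outer loop
   vertex 2.0 0.8 3.0
   vertex 3.4 0.6 2.4
   vertex 3.0 1.0 3.8
  endloop
 endfacet
 facet normal -0.485 -0.485 0.728
  outer loop
   vertex 2.0 0.8 3.0
   vertex 3.0 1.0 3.8
   vertex 0.8 2.6 3.4
  endloop
 endfacet
 facet normal -0.969 -0.029 0.246
  outer loop
   vertex 0.4 2.4 1.8
   vertex 0.8 2.6 3.4
   vertex 0.2 4.0 1.2
  endloop
 endfacet
 facet normal -0.774 -0.575 0.265
  outer loop
   vertex 0.4 2.4 1.8
   vertex 2.0 0.8 3.0
   vertex 0.8 2.6 3.4
  endloop
 endfacet
 facet normal -0.667 -0.333 -0.667
  outer loop
   vertex 0.4 2.4 1.8
   vertex 0.2 4.0 1.2
   vertex 1.6 3.2 0.2
  endloop
 endfacet
 facet normal -0.318 -0.731 -0.604
  outer loop
   vertex 0.4 2.4 1.8
   vertex 1.6 3.2 0.2
   vertex 3.4 0.6 2.4
  endloop
 endfacet
 facet normal -0.345 -0.759 -0.552
  outer loop
   vertex 0.4 2.4 1.8
   vertex 3.4 0.6 2.4
   vertex 2.0 0.8 3.0
  endloop
 endfacet
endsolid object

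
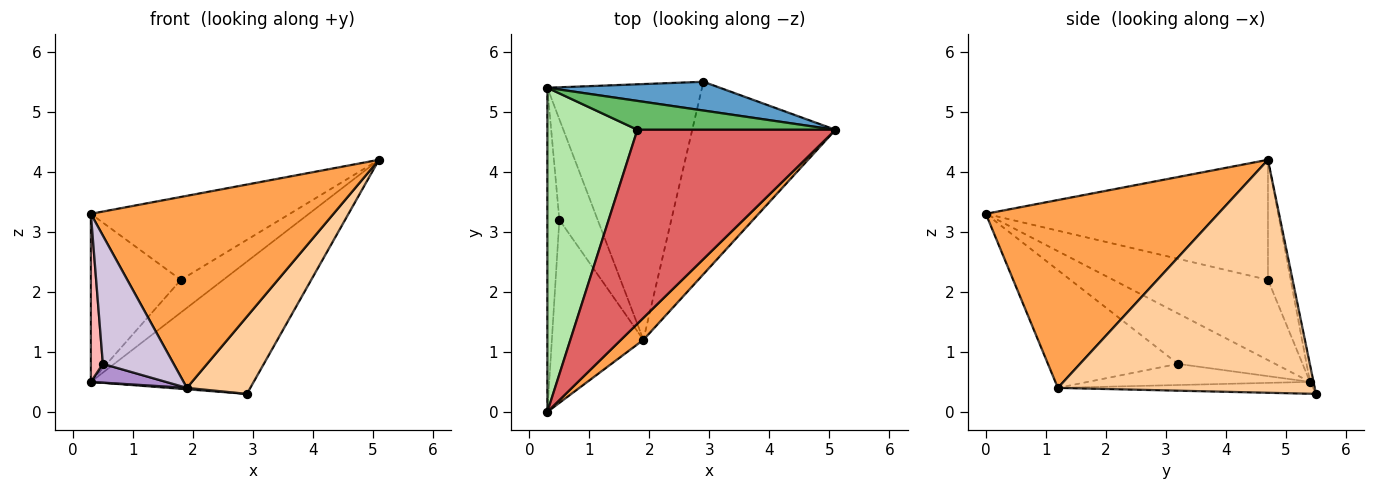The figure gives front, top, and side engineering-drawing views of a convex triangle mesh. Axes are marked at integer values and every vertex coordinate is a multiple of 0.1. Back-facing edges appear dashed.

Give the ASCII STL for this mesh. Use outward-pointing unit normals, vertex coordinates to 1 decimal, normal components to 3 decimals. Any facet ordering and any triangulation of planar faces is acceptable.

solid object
 facet normal -0.021 0.977 0.212
  outer loop
   vertex 2.9 5.5 0.3
   vertex 0.3 5.4 0.5
   vertex 5.1 4.7 4.2
  endloop
 endfacet
 facet normal -0.076 -0.005 -0.997
  outer loop
   vertex 1.9 1.2 0.4
   vertex 0.3 5.4 0.5
   vertex 2.9 5.5 0.3
  endloop
 endfacet
 facet normal 0.689 -0.720 0.082
  outer loop
   vertex 1.9 1.2 0.4
   vertex 5.1 4.7 4.2
   vertex 0.3 0.0 3.3
  endloop
 endfacet
 facet normal 0.834 -0.206 -0.512
  outer loop
   vertex 1.9 1.2 0.4
   vertex 2.9 5.5 0.3
   vertex 5.1 4.7 4.2
  endloop
 endfacet
 facet normal -0.373 0.695 0.615
  outer loop
   vertex 1.8 4.7 2.2
   vertex 5.1 4.7 4.2
   vertex 0.3 5.4 0.5
  endloop
 endfacet
 facet normal -0.621 0.361 0.696
  outer loop
   vertex 1.8 4.7 2.2
   vertex 0.3 5.4 0.5
   vertex 0.3 0.0 3.3
  endloop
 endfacet
 facet normal -0.487 0.343 0.803
  outer loop
   vertex 1.8 4.7 2.2
   vertex 0.3 0.0 3.3
   vertex 5.1 4.7 4.2
  endloop
 endfacet
 facet normal -0.966 -0.119 -0.230
  outer loop
   vertex 0.5 3.2 0.8
   vertex 0.3 0.0 3.3
   vertex 0.3 5.4 0.5
  endloop
 endfacet
 facet normal -0.477 -0.161 -0.864
  outer loop
   vertex 0.5 3.2 0.8
   vertex 0.3 5.4 0.5
   vertex 1.9 1.2 0.4
  endloop
 endfacet
 facet normal -0.725 -0.395 -0.564
  outer loop
   vertex 0.5 3.2 0.8
   vertex 1.9 1.2 0.4
   vertex 0.3 0.0 3.3
  endloop
 endfacet
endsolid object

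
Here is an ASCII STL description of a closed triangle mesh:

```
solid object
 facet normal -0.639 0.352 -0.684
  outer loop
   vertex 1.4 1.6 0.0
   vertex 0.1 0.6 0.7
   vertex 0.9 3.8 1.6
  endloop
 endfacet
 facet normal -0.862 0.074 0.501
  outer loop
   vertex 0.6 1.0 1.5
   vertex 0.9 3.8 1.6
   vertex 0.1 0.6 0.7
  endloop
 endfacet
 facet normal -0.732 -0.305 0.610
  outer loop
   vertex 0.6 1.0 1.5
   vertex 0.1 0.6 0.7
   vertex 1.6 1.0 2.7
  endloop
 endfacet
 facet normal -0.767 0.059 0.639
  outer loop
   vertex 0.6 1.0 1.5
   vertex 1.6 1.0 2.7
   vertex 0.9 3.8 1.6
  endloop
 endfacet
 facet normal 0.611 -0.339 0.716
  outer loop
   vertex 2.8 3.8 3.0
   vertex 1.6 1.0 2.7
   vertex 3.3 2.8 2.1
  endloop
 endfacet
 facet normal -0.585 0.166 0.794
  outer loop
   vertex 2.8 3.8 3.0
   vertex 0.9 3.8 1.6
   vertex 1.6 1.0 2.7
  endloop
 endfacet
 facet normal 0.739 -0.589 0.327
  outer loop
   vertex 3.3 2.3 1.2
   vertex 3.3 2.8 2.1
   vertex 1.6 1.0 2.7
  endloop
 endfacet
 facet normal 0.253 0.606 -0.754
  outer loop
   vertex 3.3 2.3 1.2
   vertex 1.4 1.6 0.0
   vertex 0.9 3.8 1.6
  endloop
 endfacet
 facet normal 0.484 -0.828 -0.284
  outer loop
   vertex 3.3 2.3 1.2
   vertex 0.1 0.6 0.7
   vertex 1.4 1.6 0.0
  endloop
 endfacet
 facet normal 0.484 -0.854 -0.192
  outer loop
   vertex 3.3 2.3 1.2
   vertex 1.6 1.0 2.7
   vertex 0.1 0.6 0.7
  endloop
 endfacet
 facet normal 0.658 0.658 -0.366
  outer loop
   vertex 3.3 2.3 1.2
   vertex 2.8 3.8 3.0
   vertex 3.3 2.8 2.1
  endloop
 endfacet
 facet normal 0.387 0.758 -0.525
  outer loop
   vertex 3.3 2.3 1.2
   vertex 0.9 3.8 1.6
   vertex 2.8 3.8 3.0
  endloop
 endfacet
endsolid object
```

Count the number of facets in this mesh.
12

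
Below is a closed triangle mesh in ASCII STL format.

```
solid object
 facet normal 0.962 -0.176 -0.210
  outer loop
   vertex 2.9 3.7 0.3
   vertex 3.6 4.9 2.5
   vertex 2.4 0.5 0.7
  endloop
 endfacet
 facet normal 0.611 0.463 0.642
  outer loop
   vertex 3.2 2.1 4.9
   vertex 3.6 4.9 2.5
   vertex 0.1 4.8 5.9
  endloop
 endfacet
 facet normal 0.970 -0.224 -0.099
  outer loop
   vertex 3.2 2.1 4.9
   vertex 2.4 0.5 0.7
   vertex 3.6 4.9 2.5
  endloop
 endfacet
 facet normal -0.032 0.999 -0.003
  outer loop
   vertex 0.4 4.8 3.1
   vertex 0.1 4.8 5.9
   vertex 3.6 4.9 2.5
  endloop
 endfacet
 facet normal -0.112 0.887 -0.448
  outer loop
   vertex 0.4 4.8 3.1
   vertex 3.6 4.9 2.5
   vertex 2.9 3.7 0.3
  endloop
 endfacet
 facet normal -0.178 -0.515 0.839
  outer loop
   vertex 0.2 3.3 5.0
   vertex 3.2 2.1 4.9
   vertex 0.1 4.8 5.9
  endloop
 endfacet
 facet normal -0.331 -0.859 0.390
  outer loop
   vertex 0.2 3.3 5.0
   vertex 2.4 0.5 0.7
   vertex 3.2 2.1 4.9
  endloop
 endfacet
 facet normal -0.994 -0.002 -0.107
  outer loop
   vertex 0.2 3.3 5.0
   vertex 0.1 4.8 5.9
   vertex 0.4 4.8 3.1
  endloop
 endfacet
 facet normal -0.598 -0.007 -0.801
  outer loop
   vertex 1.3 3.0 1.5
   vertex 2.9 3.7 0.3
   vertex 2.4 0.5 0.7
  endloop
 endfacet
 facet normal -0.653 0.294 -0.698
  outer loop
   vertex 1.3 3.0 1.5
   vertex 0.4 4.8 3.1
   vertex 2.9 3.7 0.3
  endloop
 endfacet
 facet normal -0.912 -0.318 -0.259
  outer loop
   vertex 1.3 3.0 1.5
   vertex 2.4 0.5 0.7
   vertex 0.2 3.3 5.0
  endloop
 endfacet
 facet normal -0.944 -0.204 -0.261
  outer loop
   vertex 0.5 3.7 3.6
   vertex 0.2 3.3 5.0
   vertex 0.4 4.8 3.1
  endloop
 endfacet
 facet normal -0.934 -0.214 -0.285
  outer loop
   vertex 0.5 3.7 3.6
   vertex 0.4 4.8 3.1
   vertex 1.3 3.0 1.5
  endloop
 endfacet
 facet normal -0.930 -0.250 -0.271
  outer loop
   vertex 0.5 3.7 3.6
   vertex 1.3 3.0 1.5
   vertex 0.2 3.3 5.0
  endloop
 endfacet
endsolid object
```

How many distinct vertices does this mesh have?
9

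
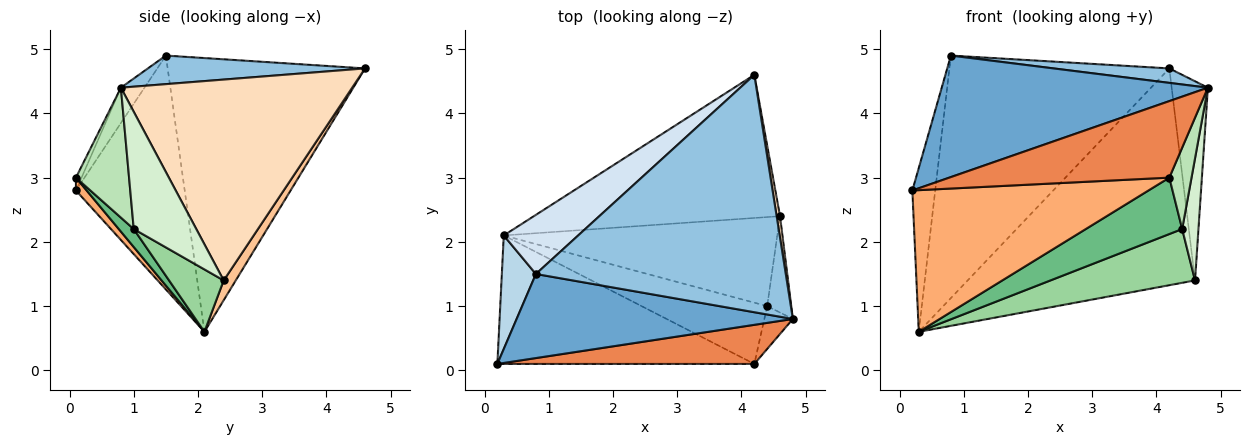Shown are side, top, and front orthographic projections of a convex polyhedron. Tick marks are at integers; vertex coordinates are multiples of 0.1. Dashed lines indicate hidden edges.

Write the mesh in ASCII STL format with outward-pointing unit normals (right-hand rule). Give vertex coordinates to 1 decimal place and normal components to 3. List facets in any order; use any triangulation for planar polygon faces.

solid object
 facet normal -0.073 -0.820 0.568
  outer loop
   vertex 0.8 1.5 4.9
   vertex 0.2 0.1 2.8
   vertex 4.8 0.8 4.4
  endloop
 endfacet
 facet normal 0.113 -0.060 0.992
  outer loop
   vertex 0.8 1.5 4.9
   vertex 4.8 0.8 4.4
   vertex 4.2 4.6 4.7
  endloop
 endfacet
 facet normal -0.969 0.204 0.141
  outer loop
   vertex 0.8 1.5 4.9
   vertex 0.3 2.1 0.6
   vertex 0.2 0.1 2.8
  endloop
 endfacet
 facet normal -0.657 0.732 0.179
  outer loop
   vertex 0.8 1.5 4.9
   vertex 4.2 4.6 4.7
   vertex 0.3 2.1 0.6
  endloop
 endfacet
 facet normal -0.023 -0.890 0.455
  outer loop
   vertex 4.2 0.1 3.0
   vertex 4.8 0.8 4.4
   vertex 0.2 0.1 2.8
  endloop
 endfacet
 facet normal 0.034 -0.740 -0.671
  outer loop
   vertex 4.2 0.1 3.0
   vertex 0.2 0.1 2.8
   vertex 0.3 2.1 0.6
  endloop
 endfacet
 facet normal 0.044 0.834 -0.550
  outer loop
   vertex 4.6 2.4 1.4
   vertex 0.3 2.1 0.6
   vertex 4.2 4.6 4.7
  endloop
 endfacet
 facet normal 0.988 0.155 0.017
  outer loop
   vertex 4.6 2.4 1.4
   vertex 4.2 4.6 4.7
   vertex 4.8 0.8 4.4
  endloop
 endfacet
 facet normal 0.105 -0.674 -0.732
  outer loop
   vertex 4.4 1.0 2.2
   vertex 4.2 0.1 3.0
   vertex 0.3 2.1 0.6
  endloop
 endfacet
 facet normal 0.192 -0.507 -0.840
  outer loop
   vertex 4.4 1.0 2.2
   vertex 0.3 2.1 0.6
   vertex 4.6 2.4 1.4
  endloop
 endfacet
 facet normal 0.904 -0.378 -0.199
  outer loop
   vertex 4.4 1.0 2.2
   vertex 4.8 0.8 4.4
   vertex 4.2 0.1 3.0
  endloop
 endfacet
 facet normal 0.949 -0.247 -0.195
  outer loop
   vertex 4.4 1.0 2.2
   vertex 4.6 2.4 1.4
   vertex 4.8 0.8 4.4
  endloop
 endfacet
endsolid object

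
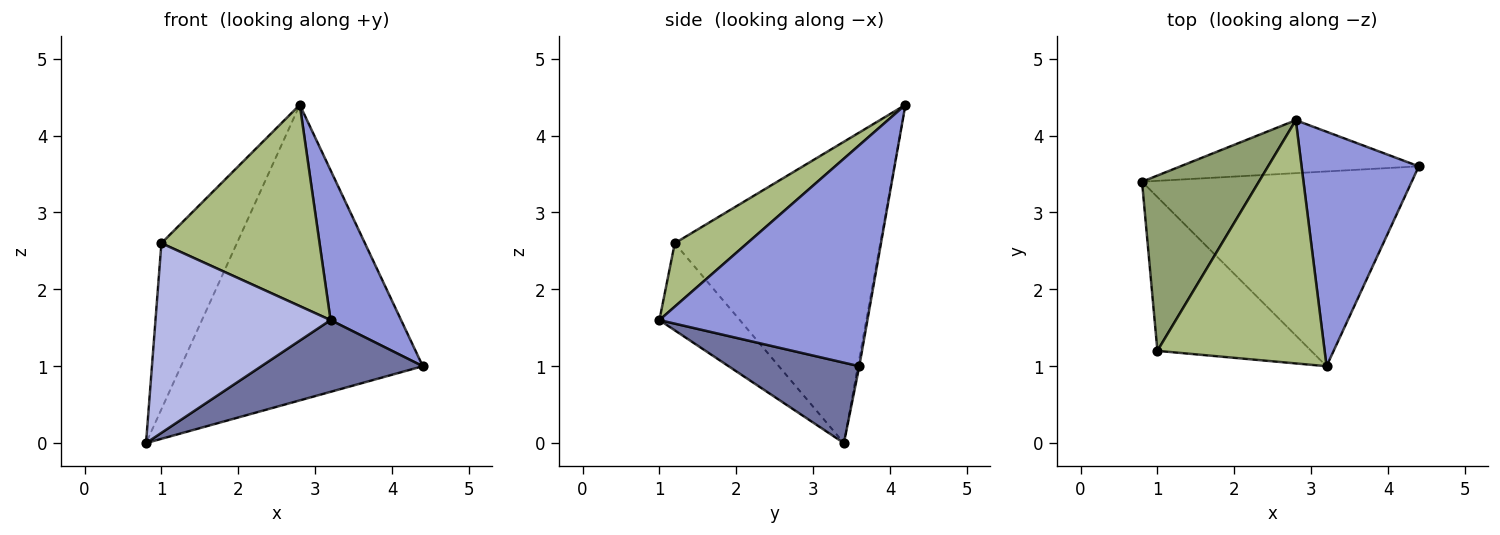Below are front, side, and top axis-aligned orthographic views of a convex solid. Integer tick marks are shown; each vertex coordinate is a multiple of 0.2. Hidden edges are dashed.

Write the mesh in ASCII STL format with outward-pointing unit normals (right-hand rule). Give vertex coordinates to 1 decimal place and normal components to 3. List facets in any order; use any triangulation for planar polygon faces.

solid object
 facet normal 0.270 -0.333 -0.904
  outer loop
   vertex 3.2 1.0 1.6
   vertex 0.8 3.4 0.0
   vertex 4.4 3.6 1.0
  endloop
 endfacet
 facet normal -0.006 0.984 -0.176
  outer loop
   vertex 2.8 4.2 4.4
   vertex 4.4 3.6 1.0
   vertex 0.8 3.4 0.0
  endloop
 endfacet
 facet normal 0.846 -0.287 0.449
  outer loop
   vertex 2.8 4.2 4.4
   vertex 3.2 1.0 1.6
   vertex 4.4 3.6 1.0
  endloop
 endfacet
 facet normal -0.336 -0.732 -0.593
  outer loop
   vertex 1.0 1.2 2.6
   vertex 0.8 3.4 0.0
   vertex 3.2 1.0 1.6
  endloop
 endfacet
 facet normal -0.882 0.324 0.342
  outer loop
   vertex 1.0 1.2 2.6
   vertex 2.8 4.2 4.4
   vertex 0.8 3.4 0.0
  endloop
 endfacet
 facet normal 0.280 -0.612 0.739
  outer loop
   vertex 1.0 1.2 2.6
   vertex 3.2 1.0 1.6
   vertex 2.8 4.2 4.4
  endloop
 endfacet
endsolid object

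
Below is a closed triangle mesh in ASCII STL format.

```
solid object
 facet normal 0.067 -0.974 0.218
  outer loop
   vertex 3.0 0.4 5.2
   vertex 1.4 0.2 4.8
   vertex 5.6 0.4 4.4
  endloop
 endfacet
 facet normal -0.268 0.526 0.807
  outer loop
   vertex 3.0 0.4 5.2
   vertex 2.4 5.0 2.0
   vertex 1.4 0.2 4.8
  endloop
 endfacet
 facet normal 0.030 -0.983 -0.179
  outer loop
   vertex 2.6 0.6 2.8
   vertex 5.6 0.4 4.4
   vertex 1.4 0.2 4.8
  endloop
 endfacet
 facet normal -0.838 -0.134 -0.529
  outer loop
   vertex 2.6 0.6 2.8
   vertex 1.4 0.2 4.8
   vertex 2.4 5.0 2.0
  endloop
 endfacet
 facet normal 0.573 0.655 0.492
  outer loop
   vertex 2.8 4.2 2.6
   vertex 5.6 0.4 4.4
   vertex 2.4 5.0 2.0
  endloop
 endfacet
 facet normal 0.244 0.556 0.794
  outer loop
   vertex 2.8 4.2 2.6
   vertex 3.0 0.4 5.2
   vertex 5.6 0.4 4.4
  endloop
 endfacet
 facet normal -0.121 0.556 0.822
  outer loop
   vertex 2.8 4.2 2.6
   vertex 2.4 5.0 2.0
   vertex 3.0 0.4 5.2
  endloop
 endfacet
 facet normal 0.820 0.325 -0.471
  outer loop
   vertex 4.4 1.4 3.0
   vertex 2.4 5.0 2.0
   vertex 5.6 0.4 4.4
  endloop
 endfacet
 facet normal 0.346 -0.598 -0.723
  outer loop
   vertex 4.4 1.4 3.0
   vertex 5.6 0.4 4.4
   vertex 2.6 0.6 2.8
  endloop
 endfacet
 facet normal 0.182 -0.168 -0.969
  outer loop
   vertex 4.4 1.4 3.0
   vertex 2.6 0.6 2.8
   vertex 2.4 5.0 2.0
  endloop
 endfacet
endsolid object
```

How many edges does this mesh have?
15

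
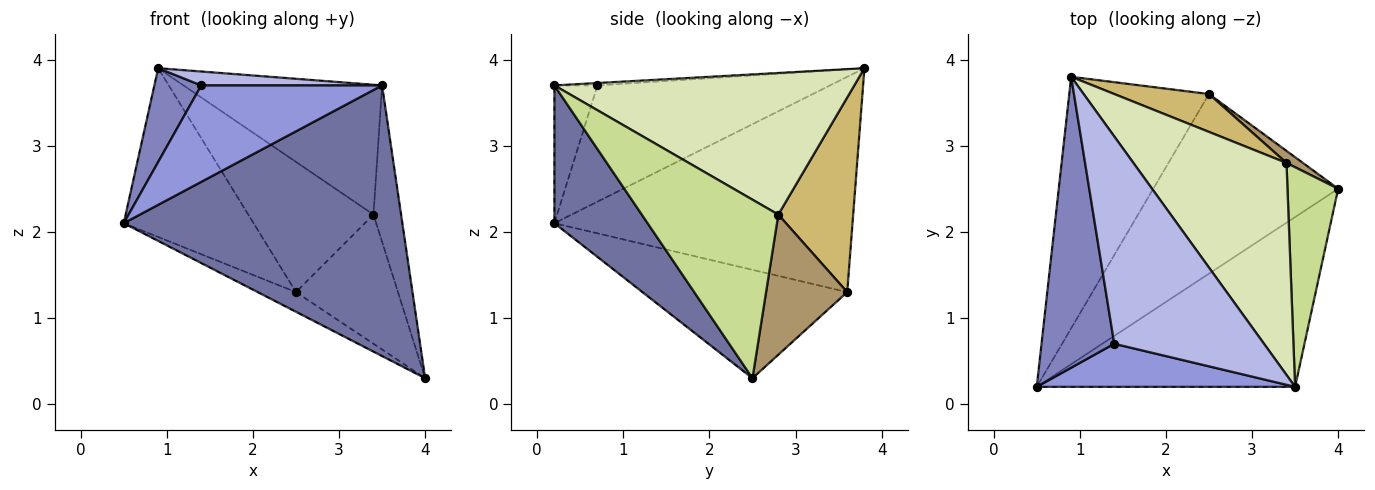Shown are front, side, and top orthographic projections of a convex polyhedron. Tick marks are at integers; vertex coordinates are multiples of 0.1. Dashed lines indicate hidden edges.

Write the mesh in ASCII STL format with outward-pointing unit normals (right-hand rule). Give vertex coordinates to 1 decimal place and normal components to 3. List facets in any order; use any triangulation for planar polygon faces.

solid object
 facet normal 0.273 -0.815 -0.511
  outer loop
   vertex 3.5 0.2 3.7
   vertex 0.5 0.2 2.1
   vertex 4.0 2.5 0.3
  endloop
 endfacet
 facet normal -0.836 -0.169 0.523
  outer loop
   vertex 1.4 0.7 3.7
   vertex 0.9 3.8 3.9
   vertex 0.5 0.2 2.1
  endloop
 endfacet
 facet normal -0.212 -0.892 0.398
  outer loop
   vertex 1.4 0.7 3.7
   vertex 0.5 0.2 2.1
   vertex 3.5 0.2 3.7
  endloop
 endfacet
 facet normal -0.016 -0.067 0.998
  outer loop
   vertex 1.4 0.7 3.7
   vertex 3.5 0.2 3.7
   vertex 0.9 3.8 3.9
  endloop
 endfacet
 facet normal -0.504 0.094 -0.859
  outer loop
   vertex 2.5 3.6 1.3
   vertex 4.0 2.5 0.3
   vertex 0.5 0.2 2.1
  endloop
 endfacet
 facet normal -0.788 0.343 -0.511
  outer loop
   vertex 2.5 3.6 1.3
   vertex 0.5 0.2 2.1
   vertex 0.9 3.8 3.9
  endloop
 endfacet
 facet normal 0.944 0.191 0.268
  outer loop
   vertex 3.4 2.8 2.2
   vertex 3.5 0.2 3.7
   vertex 4.0 2.5 0.3
  endloop
 endfacet
 facet normal 0.619 0.410 0.670
  outer loop
   vertex 3.4 2.8 2.2
   vertex 0.9 3.8 3.9
   vertex 3.5 0.2 3.7
  endloop
 endfacet
 facet normal 0.621 0.780 0.073
  outer loop
   vertex 3.4 2.8 2.2
   vertex 4.0 2.5 0.3
   vertex 2.5 3.6 1.3
  endloop
 endfacet
 facet normal 0.498 0.833 0.242
  outer loop
   vertex 3.4 2.8 2.2
   vertex 2.5 3.6 1.3
   vertex 0.9 3.8 3.9
  endloop
 endfacet
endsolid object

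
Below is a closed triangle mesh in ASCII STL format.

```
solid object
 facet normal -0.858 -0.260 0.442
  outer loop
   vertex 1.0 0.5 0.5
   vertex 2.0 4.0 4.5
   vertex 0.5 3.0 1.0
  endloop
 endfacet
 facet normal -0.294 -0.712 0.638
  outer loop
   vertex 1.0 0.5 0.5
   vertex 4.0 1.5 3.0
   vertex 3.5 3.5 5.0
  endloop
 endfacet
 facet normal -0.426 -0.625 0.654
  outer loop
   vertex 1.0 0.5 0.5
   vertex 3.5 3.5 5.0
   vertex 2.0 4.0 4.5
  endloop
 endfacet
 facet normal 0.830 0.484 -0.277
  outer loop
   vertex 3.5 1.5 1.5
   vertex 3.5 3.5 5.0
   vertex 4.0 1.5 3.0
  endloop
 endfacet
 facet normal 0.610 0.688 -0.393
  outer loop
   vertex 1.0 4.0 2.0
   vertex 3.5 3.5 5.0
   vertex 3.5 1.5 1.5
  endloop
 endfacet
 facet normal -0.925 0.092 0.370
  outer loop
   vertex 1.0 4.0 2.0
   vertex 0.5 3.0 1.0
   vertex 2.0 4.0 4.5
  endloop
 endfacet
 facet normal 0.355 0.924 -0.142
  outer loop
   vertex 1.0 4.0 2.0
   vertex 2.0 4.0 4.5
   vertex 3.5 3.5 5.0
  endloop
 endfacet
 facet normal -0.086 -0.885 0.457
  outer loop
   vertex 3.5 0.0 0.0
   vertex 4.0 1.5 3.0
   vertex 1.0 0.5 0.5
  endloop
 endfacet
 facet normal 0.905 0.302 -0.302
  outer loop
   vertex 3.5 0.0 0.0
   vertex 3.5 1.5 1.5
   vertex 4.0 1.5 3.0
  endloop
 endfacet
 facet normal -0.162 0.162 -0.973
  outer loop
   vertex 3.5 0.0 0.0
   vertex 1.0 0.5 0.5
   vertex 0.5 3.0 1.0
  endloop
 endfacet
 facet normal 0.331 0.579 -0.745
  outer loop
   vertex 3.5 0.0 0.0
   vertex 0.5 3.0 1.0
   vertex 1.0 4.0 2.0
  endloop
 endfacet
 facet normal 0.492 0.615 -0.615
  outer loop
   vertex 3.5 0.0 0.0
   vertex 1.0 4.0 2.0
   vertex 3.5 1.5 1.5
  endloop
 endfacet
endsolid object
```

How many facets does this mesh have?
12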